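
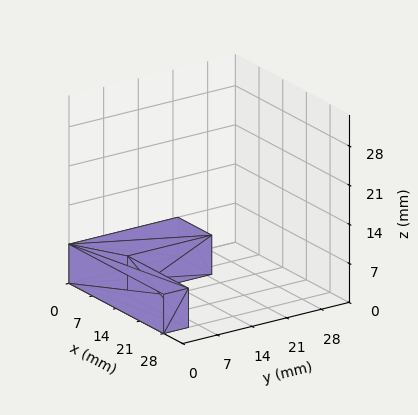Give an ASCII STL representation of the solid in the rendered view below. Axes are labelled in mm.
Reading the render: the shape is an L-shaped prism: outer 28 × 22 mm, arm thicknesses ≈ 5 mm (horizontal) and 10 mm (vertical), extruded 7 mm in z (dimensions read to the nearest mm from the axis ticks). For the STL, each face is triangulated and given an outward normal.

solid part
  facet normal 0.0000 0.0000 -1.0000
    outer loop
      vertex 28.0 5.0 0.0
      vertex 28.0 0.0 0.0
      vertex 0.0 0.0 0.0
    endloop
  endfacet
  facet normal 0.0000 0.0000 -1.0000
    outer loop
      vertex 10.0 5.0 0.0
      vertex 28.0 5.0 0.0
      vertex 0.0 0.0 0.0
    endloop
  endfacet
  facet normal 0.0000 0.0000 -1.0000
    outer loop
      vertex 10.0 22.0 0.0
      vertex 10.0 5.0 0.0
      vertex 0.0 0.0 0.0
    endloop
  endfacet
  facet normal 0.0000 0.0000 -1.0000
    outer loop
      vertex 0.0 22.0 0.0
      vertex 10.0 22.0 0.0
      vertex 0.0 0.0 0.0
    endloop
  endfacet
  facet normal 0.0000 0.0000 1.0000
    outer loop
      vertex 0.0 0.0 7.0
      vertex 28.0 0.0 7.0
      vertex 28.0 5.0 7.0
    endloop
  endfacet
  facet normal 0.0000 0.0000 1.0000
    outer loop
      vertex 0.0 0.0 7.0
      vertex 28.0 5.0 7.0
      vertex 10.0 5.0 7.0
    endloop
  endfacet
  facet normal 0.0000 0.0000 1.0000
    outer loop
      vertex 0.0 0.0 7.0
      vertex 10.0 5.0 7.0
      vertex 10.0 22.0 7.0
    endloop
  endfacet
  facet normal 0.0000 0.0000 1.0000
    outer loop
      vertex 0.0 0.0 7.0
      vertex 10.0 22.0 7.0
      vertex 0.0 22.0 7.0
    endloop
  endfacet
  facet normal 0.0000 -1.0000 0.0000
    outer loop
      vertex 0.0 0.0 0.0
      vertex 28.0 0.0 0.0
      vertex 28.0 0.0 7.0
    endloop
  endfacet
  facet normal 0.0000 -1.0000 0.0000
    outer loop
      vertex 0.0 0.0 0.0
      vertex 28.0 0.0 7.0
      vertex 0.0 0.0 7.0
    endloop
  endfacet
  facet normal 1.0000 0.0000 0.0000
    outer loop
      vertex 28.0 0.0 0.0
      vertex 28.0 5.0 0.0
      vertex 28.0 5.0 7.0
    endloop
  endfacet
  facet normal 1.0000 0.0000 0.0000
    outer loop
      vertex 28.0 0.0 0.0
      vertex 28.0 5.0 7.0
      vertex 28.0 0.0 7.0
    endloop
  endfacet
  facet normal 0.0000 1.0000 0.0000
    outer loop
      vertex 28.0 5.0 0.0
      vertex 10.0 5.0 0.0
      vertex 10.0 5.0 7.0
    endloop
  endfacet
  facet normal 0.0000 1.0000 0.0000
    outer loop
      vertex 28.0 5.0 0.0
      vertex 10.0 5.0 7.0
      vertex 28.0 5.0 7.0
    endloop
  endfacet
  facet normal 1.0000 0.0000 0.0000
    outer loop
      vertex 10.0 5.0 0.0
      vertex 10.0 22.0 0.0
      vertex 10.0 22.0 7.0
    endloop
  endfacet
  facet normal 1.0000 0.0000 0.0000
    outer loop
      vertex 10.0 5.0 0.0
      vertex 10.0 22.0 7.0
      vertex 10.0 5.0 7.0
    endloop
  endfacet
  facet normal 0.0000 1.0000 0.0000
    outer loop
      vertex 10.0 22.0 0.0
      vertex 0.0 22.0 0.0
      vertex 0.0 22.0 7.0
    endloop
  endfacet
  facet normal 0.0000 1.0000 0.0000
    outer loop
      vertex 10.0 22.0 0.0
      vertex 0.0 22.0 7.0
      vertex 10.0 22.0 7.0
    endloop
  endfacet
  facet normal -1.0000 0.0000 0.0000
    outer loop
      vertex 0.0 22.0 0.0
      vertex 0.0 0.0 0.0
      vertex 0.0 0.0 7.0
    endloop
  endfacet
  facet normal -1.0000 0.0000 0.0000
    outer loop
      vertex 0.0 22.0 0.0
      vertex 0.0 0.0 7.0
      vertex 0.0 22.0 7.0
    endloop
  endfacet
endsolid part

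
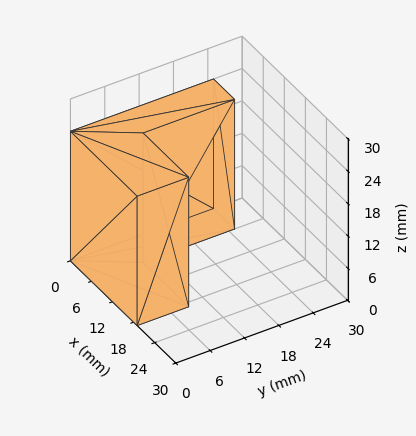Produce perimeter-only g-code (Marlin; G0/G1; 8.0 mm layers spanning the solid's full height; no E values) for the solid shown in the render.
Reading the render: the shape is an L-shaped prism: outer 19 × 25 mm, arm thicknesses ≈ 9 mm (horizontal) and 6 mm (vertical), extruded 24 mm in z (dimensions read to the nearest mm from the axis ticks). For the g-code, the solid's height is divided into equal slices at the stated Δz and each level perimeter traced with G1 moves after a G0 lift.

; perimeter-only toolpath
G21 ; units = mm
G90 ; absolute positioning
G28 ; home
; layer 1
G0 Z8.0
G0 X0.0 Y0.0
G1 X19.0 Y0.0
G1 X19.0 Y9.0
G1 X6.0 Y9.0
G1 X6.0 Y25.0
G1 X0.0 Y25.0
G1 X0.0 Y0.0
; layer 2
G0 Z16.0
G0 X0.0 Y0.0
G1 X19.0 Y0.0
G1 X19.0 Y9.0
G1 X6.0 Y9.0
G1 X6.0 Y25.0
G1 X0.0 Y25.0
G1 X0.0 Y0.0
; layer 3
G0 Z24.0
G0 X0.0 Y0.0
G1 X19.0 Y0.0
G1 X19.0 Y9.0
G1 X6.0 Y9.0
G1 X6.0 Y25.0
G1 X0.0 Y25.0
G1 X0.0 Y0.0
M2 ; end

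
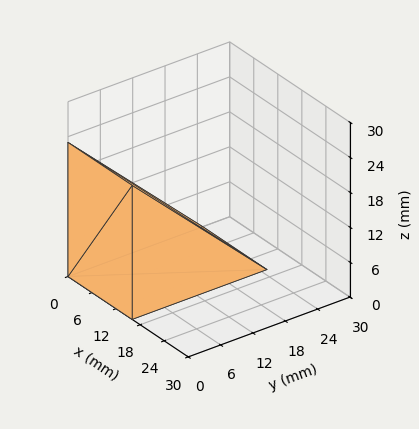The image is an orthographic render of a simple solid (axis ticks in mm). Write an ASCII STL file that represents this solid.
Reading the render: the shape is a wedge (ramp): 16 × 25 mm base, rising to 23 mm along the y=0 edge and sloping linearly to z=0 at y=25 (dimensions read to the nearest mm from the axis ticks). For the STL, each face is triangulated and given an outward normal.

solid part
  facet normal 0.0000 0.0000 -1.0000
    outer loop
      vertex 16.000 25.000 0.000
      vertex 16.000 0.000 0.000
      vertex 0.000 0.000 0.000
    endloop
  endfacet
  facet normal 0.0000 0.0000 -1.0000
    outer loop
      vertex 0.000 25.000 0.000
      vertex 16.000 25.000 0.000
      vertex 0.000 0.000 0.000
    endloop
  endfacet
  facet normal 0.0000 -1.0000 0.0000
    outer loop
      vertex 0.000 0.000 0.000
      vertex 16.000 0.000 0.000
      vertex 16.000 0.000 23.000
    endloop
  endfacet
  facet normal 0.0000 -1.0000 0.0000
    outer loop
      vertex 0.000 0.000 0.000
      vertex 16.000 0.000 23.000
      vertex 0.000 0.000 23.000
    endloop
  endfacet
  facet normal 0.0000 0.6771 0.7359
    outer loop
      vertex 0.000 0.000 23.000
      vertex 16.000 0.000 23.000
      vertex 16.000 25.000 0.000
    endloop
  endfacet
  facet normal 0.0000 0.6771 0.7359
    outer loop
      vertex 0.000 0.000 23.000
      vertex 16.000 25.000 0.000
      vertex 0.000 25.000 0.000
    endloop
  endfacet
  facet normal -1.0000 0.0000 0.0000
    outer loop
      vertex 0.000 0.000 23.000
      vertex 0.000 25.000 0.000
      vertex 0.000 0.000 0.000
    endloop
  endfacet
  facet normal 1.0000 0.0000 0.0000
    outer loop
      vertex 16.000 0.000 0.000
      vertex 16.000 25.000 0.000
      vertex 16.000 0.000 23.000
    endloop
  endfacet
endsolid part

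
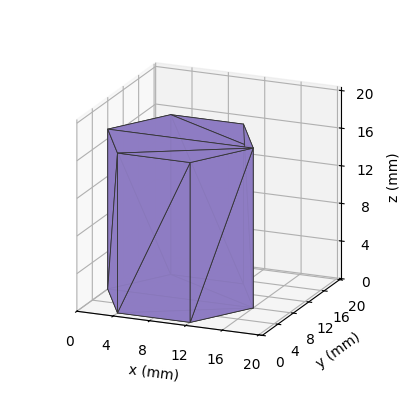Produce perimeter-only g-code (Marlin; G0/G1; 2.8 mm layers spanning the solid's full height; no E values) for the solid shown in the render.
Reading the render: the shape is a regular 6-sided prism (a cylinder approximated with 6 flat sides), circumscribed radius ≈ 8 mm, height ≈ 17 mm (dimensions read to the nearest mm from the axis ticks). For the g-code, the solid's height is divided into equal slices at the stated Δz and each level perimeter traced with G1 moves after a G0 lift.

; perimeter-only toolpath
G21 ; units = mm
G90 ; absolute positioning
G28 ; home
; layer 1
G0 Z2.8
G0 X16.0 Y8.0
G1 X12.0 Y14.9
G1 X4.0 Y14.9
G1 X0.0 Y8.0
G1 X4.0 Y1.1
G1 X12.0 Y1.1
G1 X16.0 Y8.0
; layer 2
G0 Z5.7
G0 X16.0 Y8.0
G1 X12.0 Y14.9
G1 X4.0 Y14.9
G1 X0.0 Y8.0
G1 X4.0 Y1.1
G1 X12.0 Y1.1
G1 X16.0 Y8.0
; layer 3
G0 Z8.5
G0 X16.0 Y8.0
G1 X12.0 Y14.9
G1 X4.0 Y14.9
G1 X0.0 Y8.0
G1 X4.0 Y1.1
G1 X12.0 Y1.1
G1 X16.0 Y8.0
; layer 4
G0 Z11.3
G0 X16.0 Y8.0
G1 X12.0 Y14.9
G1 X4.0 Y14.9
G1 X0.0 Y8.0
G1 X4.0 Y1.1
G1 X12.0 Y1.1
G1 X16.0 Y8.0
; layer 5
G0 Z14.2
G0 X16.0 Y8.0
G1 X12.0 Y14.9
G1 X4.0 Y14.9
G1 X0.0 Y8.0
G1 X4.0 Y1.1
G1 X12.0 Y1.1
G1 X16.0 Y8.0
; layer 6
G0 Z17.0
G0 X16.0 Y8.0
G1 X12.0 Y14.9
G1 X4.0 Y14.9
G1 X0.0 Y8.0
G1 X4.0 Y1.1
G1 X12.0 Y1.1
G1 X16.0 Y8.0
M2 ; end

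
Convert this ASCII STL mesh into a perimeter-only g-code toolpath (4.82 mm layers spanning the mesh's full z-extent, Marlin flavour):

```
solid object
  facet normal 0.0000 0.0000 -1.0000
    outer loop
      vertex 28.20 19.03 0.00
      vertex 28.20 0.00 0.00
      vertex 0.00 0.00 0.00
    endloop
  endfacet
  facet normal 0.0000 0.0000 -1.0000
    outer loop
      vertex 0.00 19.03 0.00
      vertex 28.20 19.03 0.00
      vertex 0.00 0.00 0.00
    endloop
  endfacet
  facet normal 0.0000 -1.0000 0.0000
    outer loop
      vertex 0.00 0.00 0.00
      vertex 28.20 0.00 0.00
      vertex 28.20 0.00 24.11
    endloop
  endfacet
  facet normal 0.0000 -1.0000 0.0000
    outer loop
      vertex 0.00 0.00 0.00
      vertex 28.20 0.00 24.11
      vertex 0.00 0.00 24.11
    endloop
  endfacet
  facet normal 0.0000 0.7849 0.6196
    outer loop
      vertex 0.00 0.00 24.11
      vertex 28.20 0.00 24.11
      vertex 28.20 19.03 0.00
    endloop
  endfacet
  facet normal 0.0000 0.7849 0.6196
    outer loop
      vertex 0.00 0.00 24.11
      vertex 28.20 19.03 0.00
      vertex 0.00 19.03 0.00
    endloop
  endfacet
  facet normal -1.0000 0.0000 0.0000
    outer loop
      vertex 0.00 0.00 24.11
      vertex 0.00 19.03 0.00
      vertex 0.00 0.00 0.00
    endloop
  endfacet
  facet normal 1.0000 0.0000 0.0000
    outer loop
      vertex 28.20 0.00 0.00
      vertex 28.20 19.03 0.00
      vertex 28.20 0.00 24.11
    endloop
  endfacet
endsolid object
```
; perimeter-only toolpath
G21 ; units = mm
G90 ; absolute positioning
G28 ; home
; layer 1
G0 Z4.82
G0 X0.00 Y0.00
G1 X28.20 Y0.00
G1 X28.20 Y15.22
G1 X0.00 Y15.22
G1 X0.00 Y0.00
; layer 2
G0 Z9.64
G0 X0.00 Y0.00
G1 X28.20 Y0.00
G1 X28.20 Y11.42
G1 X0.00 Y11.42
G1 X0.00 Y0.00
; layer 3
G0 Z14.47
G0 X0.00 Y0.00
G1 X28.20 Y0.00
G1 X28.20 Y7.61
G1 X0.00 Y7.61
G1 X0.00 Y0.00
; layer 4
G0 Z19.29
G0 X0.00 Y0.00
G1 X28.20 Y0.00
G1 X28.20 Y3.81
G1 X0.00 Y3.81
G1 X0.00 Y0.00
M2 ; end

The solid is a wedge (ramp): 28.2 × 19 mm base, rising to 24.1 mm along the y=0 edge and sloping linearly to z=0 at y=19. Slicing at Δz = 4.82 mm — 5 equal slices spanning the solid's height, so layer i sits at z = i·h/5 — gives 4 non-empty perimeters. Each is a 4-segment closed polygon; G0 lifts to the layer z and rapids to the start vertex, then G1 traces the edges. The cross-section shrinks linearly with z (the slice at the apex is degenerate and omitted).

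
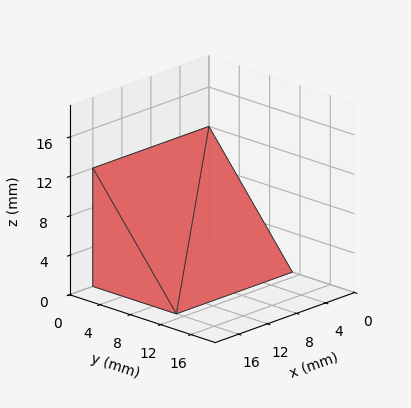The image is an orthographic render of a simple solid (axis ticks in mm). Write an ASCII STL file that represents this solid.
Reading the render: the shape is a wedge (ramp): 16 × 11 mm base, rising to 12 mm along the y=0 edge and sloping linearly to z=0 at y=11 (dimensions read to the nearest mm from the axis ticks). For the STL, each face is triangulated and given an outward normal.

solid part
  facet normal 0.0000 0.0000 -1.0000
    outer loop
      vertex 16.0 11.0 0.0
      vertex 16.0 0.0 0.0
      vertex 0.0 0.0 0.0
    endloop
  endfacet
  facet normal 0.0000 0.0000 -1.0000
    outer loop
      vertex 0.0 11.0 0.0
      vertex 16.0 11.0 0.0
      vertex 0.0 0.0 0.0
    endloop
  endfacet
  facet normal 0.0000 -1.0000 0.0000
    outer loop
      vertex 0.0 0.0 0.0
      vertex 16.0 0.0 0.0
      vertex 16.0 0.0 12.0
    endloop
  endfacet
  facet normal 0.0000 -1.0000 0.0000
    outer loop
      vertex 0.0 0.0 0.0
      vertex 16.0 0.0 12.0
      vertex 0.0 0.0 12.0
    endloop
  endfacet
  facet normal 0.0000 0.7372 0.6757
    outer loop
      vertex 0.0 0.0 12.0
      vertex 16.0 0.0 12.0
      vertex 16.0 11.0 0.0
    endloop
  endfacet
  facet normal 0.0000 0.7372 0.6757
    outer loop
      vertex 0.0 0.0 12.0
      vertex 16.0 11.0 0.0
      vertex 0.0 11.0 0.0
    endloop
  endfacet
  facet normal -1.0000 0.0000 0.0000
    outer loop
      vertex 0.0 0.0 12.0
      vertex 0.0 11.0 0.0
      vertex 0.0 0.0 0.0
    endloop
  endfacet
  facet normal 1.0000 0.0000 0.0000
    outer loop
      vertex 16.0 0.0 0.0
      vertex 16.0 11.0 0.0
      vertex 16.0 0.0 12.0
    endloop
  endfacet
endsolid part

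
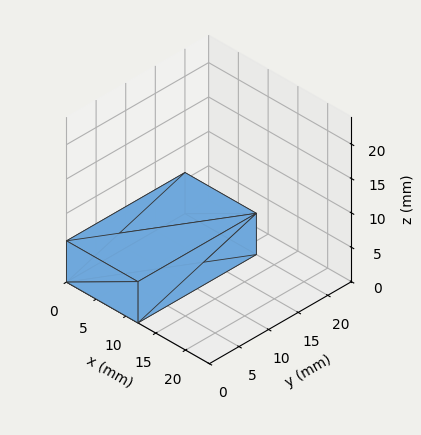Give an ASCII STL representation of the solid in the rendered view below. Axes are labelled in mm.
Reading the render: the shape is a rectangular box, roughly 12 × 20 mm footprint and 6 mm tall (dimensions read to the nearest mm from the axis ticks). For the STL, each face is triangulated and given an outward normal.

solid part
  facet normal 0.0000 0.0000 -1.0000
    outer loop
      vertex 12.00 20.00 0.00
      vertex 12.00 0.00 0.00
      vertex 0.00 0.00 0.00
    endloop
  endfacet
  facet normal 0.0000 0.0000 -1.0000
    outer loop
      vertex 0.00 20.00 0.00
      vertex 12.00 20.00 0.00
      vertex 0.00 0.00 0.00
    endloop
  endfacet
  facet normal 0.0000 0.0000 1.0000
    outer loop
      vertex 0.00 0.00 6.00
      vertex 12.00 0.00 6.00
      vertex 12.00 20.00 6.00
    endloop
  endfacet
  facet normal 0.0000 0.0000 1.0000
    outer loop
      vertex 0.00 0.00 6.00
      vertex 12.00 20.00 6.00
      vertex 0.00 20.00 6.00
    endloop
  endfacet
  facet normal 0.0000 -1.0000 0.0000
    outer loop
      vertex 0.00 0.00 0.00
      vertex 12.00 0.00 0.00
      vertex 12.00 0.00 6.00
    endloop
  endfacet
  facet normal 0.0000 -1.0000 0.0000
    outer loop
      vertex 0.00 0.00 0.00
      vertex 12.00 0.00 6.00
      vertex 0.00 0.00 6.00
    endloop
  endfacet
  facet normal 0.0000 1.0000 0.0000
    outer loop
      vertex 12.00 20.00 6.00
      vertex 12.00 20.00 0.00
      vertex 0.00 20.00 0.00
    endloop
  endfacet
  facet normal 0.0000 1.0000 0.0000
    outer loop
      vertex 0.00 20.00 6.00
      vertex 12.00 20.00 6.00
      vertex 0.00 20.00 0.00
    endloop
  endfacet
  facet normal -1.0000 0.0000 0.0000
    outer loop
      vertex 0.00 20.00 6.00
      vertex 0.00 20.00 0.00
      vertex 0.00 0.00 0.00
    endloop
  endfacet
  facet normal -1.0000 0.0000 0.0000
    outer loop
      vertex 0.00 0.00 6.00
      vertex 0.00 20.00 6.00
      vertex 0.00 0.00 0.00
    endloop
  endfacet
  facet normal 1.0000 0.0000 0.0000
    outer loop
      vertex 12.00 0.00 0.00
      vertex 12.00 20.00 0.00
      vertex 12.00 20.00 6.00
    endloop
  endfacet
  facet normal 1.0000 0.0000 0.0000
    outer loop
      vertex 12.00 0.00 0.00
      vertex 12.00 20.00 6.00
      vertex 12.00 0.00 6.00
    endloop
  endfacet
endsolid part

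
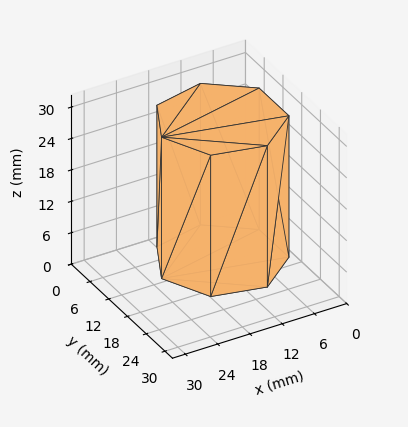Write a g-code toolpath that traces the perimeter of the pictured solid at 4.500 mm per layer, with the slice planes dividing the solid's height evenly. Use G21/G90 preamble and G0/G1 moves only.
Reading the render: the shape is a regular 7-sided prism (a cylinder approximated with 7 flat sides), circumscribed radius ≈ 11 mm, height ≈ 27 mm (dimensions read to the nearest mm from the axis ticks). For the g-code, the solid's height is divided into equal slices at the stated Δz and each level perimeter traced with G1 moves after a G0 lift.

; perimeter-only toolpath
G21 ; units = mm
G90 ; absolute positioning
G28 ; home
; layer 1
G0 Z4.500
G0 X22.000 Y11.000
G1 X17.858 Y19.600
G1 X8.552 Y21.724
G1 X1.089 Y15.773
G1 X1.089 Y6.227
G1 X8.552 Y0.276
G1 X17.858 Y2.400
G1 X22.000 Y11.000
; layer 2
G0 Z9.000
G0 X22.000 Y11.000
G1 X17.858 Y19.600
G1 X8.552 Y21.724
G1 X1.089 Y15.773
G1 X1.089 Y6.227
G1 X8.552 Y0.276
G1 X17.858 Y2.400
G1 X22.000 Y11.000
; layer 3
G0 Z13.500
G0 X22.000 Y11.000
G1 X17.858 Y19.600
G1 X8.552 Y21.724
G1 X1.089 Y15.773
G1 X1.089 Y6.227
G1 X8.552 Y0.276
G1 X17.858 Y2.400
G1 X22.000 Y11.000
; layer 4
G0 Z18.000
G0 X22.000 Y11.000
G1 X17.858 Y19.600
G1 X8.552 Y21.724
G1 X1.089 Y15.773
G1 X1.089 Y6.227
G1 X8.552 Y0.276
G1 X17.858 Y2.400
G1 X22.000 Y11.000
; layer 5
G0 Z22.500
G0 X22.000 Y11.000
G1 X17.858 Y19.600
G1 X8.552 Y21.724
G1 X1.089 Y15.773
G1 X1.089 Y6.227
G1 X8.552 Y0.276
G1 X17.858 Y2.400
G1 X22.000 Y11.000
; layer 6
G0 Z27.000
G0 X22.000 Y11.000
G1 X17.858 Y19.600
G1 X8.552 Y21.724
G1 X1.089 Y15.773
G1 X1.089 Y6.227
G1 X8.552 Y0.276
G1 X17.858 Y2.400
G1 X22.000 Y11.000
M2 ; end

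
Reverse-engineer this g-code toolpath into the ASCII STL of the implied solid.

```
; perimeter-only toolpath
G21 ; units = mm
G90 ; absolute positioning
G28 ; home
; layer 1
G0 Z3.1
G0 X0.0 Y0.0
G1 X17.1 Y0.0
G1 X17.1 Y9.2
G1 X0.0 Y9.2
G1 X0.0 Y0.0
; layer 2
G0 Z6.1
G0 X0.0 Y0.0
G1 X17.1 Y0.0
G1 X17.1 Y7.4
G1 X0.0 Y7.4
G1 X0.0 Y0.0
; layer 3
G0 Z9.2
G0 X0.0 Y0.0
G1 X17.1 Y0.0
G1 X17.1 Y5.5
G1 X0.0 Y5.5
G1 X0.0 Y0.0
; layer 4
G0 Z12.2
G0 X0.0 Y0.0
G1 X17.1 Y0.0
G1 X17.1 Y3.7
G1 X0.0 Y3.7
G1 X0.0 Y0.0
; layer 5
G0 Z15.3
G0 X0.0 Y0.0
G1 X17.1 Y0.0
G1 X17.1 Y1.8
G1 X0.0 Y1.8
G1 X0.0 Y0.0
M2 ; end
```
solid part
  facet normal 0.0000 0.0000 -1.0000
    outer loop
      vertex 17.1 11.1 0.0
      vertex 17.1 0.0 0.0
      vertex 0.0 0.0 0.0
    endloop
  endfacet
  facet normal 0.0000 0.0000 -1.0000
    outer loop
      vertex 0.0 11.1 0.0
      vertex 17.1 11.1 0.0
      vertex 0.0 0.0 0.0
    endloop
  endfacet
  facet normal 0.0000 -1.0000 0.0000
    outer loop
      vertex 0.0 0.0 0.0
      vertex 17.1 0.0 0.0
      vertex 17.1 0.0 18.3
    endloop
  endfacet
  facet normal 0.0000 -1.0000 0.0000
    outer loop
      vertex 0.0 0.0 0.0
      vertex 17.1 0.0 18.3
      vertex 0.0 0.0 18.3
    endloop
  endfacet
  facet normal 0.0000 0.8550 0.5186
    outer loop
      vertex 0.0 0.0 18.3
      vertex 17.1 0.0 18.3
      vertex 17.1 11.1 0.0
    endloop
  endfacet
  facet normal 0.0000 0.8550 0.5186
    outer loop
      vertex 0.0 0.0 18.3
      vertex 17.1 11.1 0.0
      vertex 0.0 11.1 0.0
    endloop
  endfacet
  facet normal -1.0000 0.0000 0.0000
    outer loop
      vertex 0.0 0.0 18.3
      vertex 0.0 11.1 0.0
      vertex 0.0 0.0 0.0
    endloop
  endfacet
  facet normal 1.0000 0.0000 0.0000
    outer loop
      vertex 17.1 0.0 0.0
      vertex 17.1 11.1 0.0
      vertex 17.1 0.0 18.3
    endloop
  endfacet
endsolid part

The G0 Z moves step by Δz≈3.1 mm. The G1 loops shrink linearly with z, so the solid tapers from its base footprint up to z≈18.3. Closing with a flat bottom cap and the tapered top and triangulating gives 8 facets — a wedge (ramp): 17.1 × 11.1 mm base, rising to 18.3 mm along the y=0 edge and sloping linearly to z=0 at y=11.1.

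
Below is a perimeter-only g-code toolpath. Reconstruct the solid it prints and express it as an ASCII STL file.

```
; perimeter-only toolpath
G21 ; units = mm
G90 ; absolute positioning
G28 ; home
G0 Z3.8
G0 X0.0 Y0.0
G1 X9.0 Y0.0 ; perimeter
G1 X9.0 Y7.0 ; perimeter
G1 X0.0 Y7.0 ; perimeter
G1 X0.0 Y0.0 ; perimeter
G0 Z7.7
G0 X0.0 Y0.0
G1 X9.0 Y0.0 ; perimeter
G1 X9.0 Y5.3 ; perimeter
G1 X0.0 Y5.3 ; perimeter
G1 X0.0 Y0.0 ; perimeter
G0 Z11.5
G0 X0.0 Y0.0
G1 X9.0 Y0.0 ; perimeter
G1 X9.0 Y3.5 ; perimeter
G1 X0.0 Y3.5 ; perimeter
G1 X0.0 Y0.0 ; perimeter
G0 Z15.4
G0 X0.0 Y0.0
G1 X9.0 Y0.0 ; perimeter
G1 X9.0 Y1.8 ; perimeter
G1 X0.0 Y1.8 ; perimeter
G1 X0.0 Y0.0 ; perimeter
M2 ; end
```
solid part
  facet normal 0.0000 0.0000 -1.0000
    outer loop
      vertex 9.0 8.8 0.0
      vertex 9.0 0.0 0.0
      vertex 0.0 0.0 0.0
    endloop
  endfacet
  facet normal 0.0000 0.0000 -1.0000
    outer loop
      vertex 0.0 8.8 0.0
      vertex 9.0 8.8 0.0
      vertex 0.0 0.0 0.0
    endloop
  endfacet
  facet normal 0.0000 -1.0000 0.0000
    outer loop
      vertex 0.0 0.0 0.0
      vertex 9.0 0.0 0.0
      vertex 9.0 0.0 19.2
    endloop
  endfacet
  facet normal 0.0000 -1.0000 0.0000
    outer loop
      vertex 0.0 0.0 0.0
      vertex 9.0 0.0 19.2
      vertex 0.0 0.0 19.2
    endloop
  endfacet
  facet normal 0.0000 0.9091 0.4167
    outer loop
      vertex 0.0 0.0 19.2
      vertex 9.0 0.0 19.2
      vertex 9.0 8.8 0.0
    endloop
  endfacet
  facet normal 0.0000 0.9091 0.4167
    outer loop
      vertex 0.0 0.0 19.2
      vertex 9.0 8.8 0.0
      vertex 0.0 8.8 0.0
    endloop
  endfacet
  facet normal -1.0000 0.0000 0.0000
    outer loop
      vertex 0.0 0.0 19.2
      vertex 0.0 8.8 0.0
      vertex 0.0 0.0 0.0
    endloop
  endfacet
  facet normal 1.0000 0.0000 0.0000
    outer loop
      vertex 9.0 0.0 0.0
      vertex 9.0 8.8 0.0
      vertex 9.0 0.0 19.2
    endloop
  endfacet
endsolid part

The G0 Z moves step by Δz≈3.8 mm. The G1 loops shrink linearly with z, so the solid tapers from its base footprint up to z≈19.2. Closing with a flat bottom cap and the tapered top and triangulating gives 8 facets — a wedge (ramp): 9 × 8.8 mm base, rising to 19.2 mm along the y=0 edge and sloping linearly to z=0 at y=8.8.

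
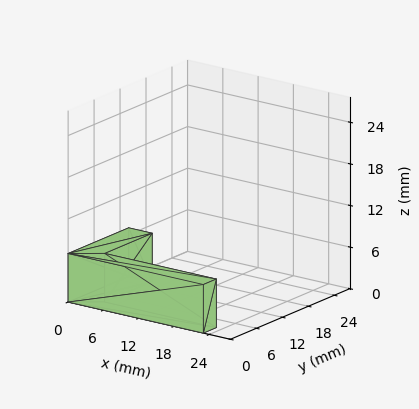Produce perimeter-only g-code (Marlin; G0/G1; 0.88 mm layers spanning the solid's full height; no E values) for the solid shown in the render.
Reading the render: the shape is an L-shaped prism: outer 23 × 14 mm, arm thicknesses ≈ 3 mm (horizontal) and 4 mm (vertical), extruded 7 mm in z (dimensions read to the nearest mm from the axis ticks). For the g-code, the solid's height is divided into equal slices at the stated Δz and each level perimeter traced with G1 moves after a G0 lift.

; perimeter-only toolpath
G21 ; units = mm
G90 ; absolute positioning
G28 ; home
; layer 1
G0 Z0.88
G0 X0.00 Y0.00
G1 X23.00 Y0.00
G1 X23.00 Y3.00
G1 X4.00 Y3.00
G1 X4.00 Y14.00
G1 X0.00 Y14.00
G1 X0.00 Y0.00
; layer 2
G0 Z1.75
G0 X0.00 Y0.00
G1 X23.00 Y0.00
G1 X23.00 Y3.00
G1 X4.00 Y3.00
G1 X4.00 Y14.00
G1 X0.00 Y14.00
G1 X0.00 Y0.00
; layer 3
G0 Z2.62
G0 X0.00 Y0.00
G1 X23.00 Y0.00
G1 X23.00 Y3.00
G1 X4.00 Y3.00
G1 X4.00 Y14.00
G1 X0.00 Y14.00
G1 X0.00 Y0.00
; layer 4
G0 Z3.50
G0 X0.00 Y0.00
G1 X23.00 Y0.00
G1 X23.00 Y3.00
G1 X4.00 Y3.00
G1 X4.00 Y14.00
G1 X0.00 Y14.00
G1 X0.00 Y0.00
; layer 5
G0 Z4.38
G0 X0.00 Y0.00
G1 X23.00 Y0.00
G1 X23.00 Y3.00
G1 X4.00 Y3.00
G1 X4.00 Y14.00
G1 X0.00 Y14.00
G1 X0.00 Y0.00
; layer 6
G0 Z5.25
G0 X0.00 Y0.00
G1 X23.00 Y0.00
G1 X23.00 Y3.00
G1 X4.00 Y3.00
G1 X4.00 Y14.00
G1 X0.00 Y14.00
G1 X0.00 Y0.00
; layer 7
G0 Z6.12
G0 X0.00 Y0.00
G1 X23.00 Y0.00
G1 X23.00 Y3.00
G1 X4.00 Y3.00
G1 X4.00 Y14.00
G1 X0.00 Y14.00
G1 X0.00 Y0.00
; layer 8
G0 Z7.00
G0 X0.00 Y0.00
G1 X23.00 Y0.00
G1 X23.00 Y3.00
G1 X4.00 Y3.00
G1 X4.00 Y14.00
G1 X0.00 Y14.00
G1 X0.00 Y0.00
M2 ; end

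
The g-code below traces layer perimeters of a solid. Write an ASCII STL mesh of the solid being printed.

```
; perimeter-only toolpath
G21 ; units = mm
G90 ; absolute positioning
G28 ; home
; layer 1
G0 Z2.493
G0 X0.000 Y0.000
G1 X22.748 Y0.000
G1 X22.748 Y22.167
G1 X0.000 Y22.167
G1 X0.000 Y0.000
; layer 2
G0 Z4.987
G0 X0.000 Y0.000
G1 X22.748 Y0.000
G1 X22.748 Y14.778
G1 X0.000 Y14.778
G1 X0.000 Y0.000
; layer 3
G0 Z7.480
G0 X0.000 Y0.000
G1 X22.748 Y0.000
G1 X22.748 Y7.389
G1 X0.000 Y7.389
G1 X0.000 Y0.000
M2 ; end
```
solid part
  facet normal 0.0000 0.0000 -1.0000
    outer loop
      vertex 22.748 29.556 0.000
      vertex 22.748 0.000 0.000
      vertex 0.000 0.000 0.000
    endloop
  endfacet
  facet normal 0.0000 0.0000 -1.0000
    outer loop
      vertex 0.000 29.556 0.000
      vertex 22.748 29.556 0.000
      vertex 0.000 0.000 0.000
    endloop
  endfacet
  facet normal 0.0000 -1.0000 0.0000
    outer loop
      vertex 0.000 0.000 0.000
      vertex 22.748 0.000 0.000
      vertex 22.748 0.000 9.973
    endloop
  endfacet
  facet normal 0.0000 -1.0000 0.0000
    outer loop
      vertex 0.000 0.000 0.000
      vertex 22.748 0.000 9.973
      vertex 0.000 0.000 9.973
    endloop
  endfacet
  facet normal 0.0000 0.3197 0.9475
    outer loop
      vertex 0.000 0.000 9.973
      vertex 22.748 0.000 9.973
      vertex 22.748 29.556 0.000
    endloop
  endfacet
  facet normal 0.0000 0.3197 0.9475
    outer loop
      vertex 0.000 0.000 9.973
      vertex 22.748 29.556 0.000
      vertex 0.000 29.556 0.000
    endloop
  endfacet
  facet normal -1.0000 0.0000 0.0000
    outer loop
      vertex 0.000 0.000 9.973
      vertex 0.000 29.556 0.000
      vertex 0.000 0.000 0.000
    endloop
  endfacet
  facet normal 1.0000 0.0000 0.0000
    outer loop
      vertex 22.748 0.000 0.000
      vertex 22.748 29.556 0.000
      vertex 22.748 0.000 9.973
    endloop
  endfacet
endsolid part

The G0 Z moves step by Δz≈2.493 mm. The G1 loops shrink linearly with z, so the solid tapers from its base footprint up to z≈9.97. Closing with a flat bottom cap and the tapered top and triangulating gives 8 facets — a wedge (ramp): 22.7 × 29.6 mm base, rising to 9.97 mm along the y=0 edge and sloping linearly to z=0 at y=29.6.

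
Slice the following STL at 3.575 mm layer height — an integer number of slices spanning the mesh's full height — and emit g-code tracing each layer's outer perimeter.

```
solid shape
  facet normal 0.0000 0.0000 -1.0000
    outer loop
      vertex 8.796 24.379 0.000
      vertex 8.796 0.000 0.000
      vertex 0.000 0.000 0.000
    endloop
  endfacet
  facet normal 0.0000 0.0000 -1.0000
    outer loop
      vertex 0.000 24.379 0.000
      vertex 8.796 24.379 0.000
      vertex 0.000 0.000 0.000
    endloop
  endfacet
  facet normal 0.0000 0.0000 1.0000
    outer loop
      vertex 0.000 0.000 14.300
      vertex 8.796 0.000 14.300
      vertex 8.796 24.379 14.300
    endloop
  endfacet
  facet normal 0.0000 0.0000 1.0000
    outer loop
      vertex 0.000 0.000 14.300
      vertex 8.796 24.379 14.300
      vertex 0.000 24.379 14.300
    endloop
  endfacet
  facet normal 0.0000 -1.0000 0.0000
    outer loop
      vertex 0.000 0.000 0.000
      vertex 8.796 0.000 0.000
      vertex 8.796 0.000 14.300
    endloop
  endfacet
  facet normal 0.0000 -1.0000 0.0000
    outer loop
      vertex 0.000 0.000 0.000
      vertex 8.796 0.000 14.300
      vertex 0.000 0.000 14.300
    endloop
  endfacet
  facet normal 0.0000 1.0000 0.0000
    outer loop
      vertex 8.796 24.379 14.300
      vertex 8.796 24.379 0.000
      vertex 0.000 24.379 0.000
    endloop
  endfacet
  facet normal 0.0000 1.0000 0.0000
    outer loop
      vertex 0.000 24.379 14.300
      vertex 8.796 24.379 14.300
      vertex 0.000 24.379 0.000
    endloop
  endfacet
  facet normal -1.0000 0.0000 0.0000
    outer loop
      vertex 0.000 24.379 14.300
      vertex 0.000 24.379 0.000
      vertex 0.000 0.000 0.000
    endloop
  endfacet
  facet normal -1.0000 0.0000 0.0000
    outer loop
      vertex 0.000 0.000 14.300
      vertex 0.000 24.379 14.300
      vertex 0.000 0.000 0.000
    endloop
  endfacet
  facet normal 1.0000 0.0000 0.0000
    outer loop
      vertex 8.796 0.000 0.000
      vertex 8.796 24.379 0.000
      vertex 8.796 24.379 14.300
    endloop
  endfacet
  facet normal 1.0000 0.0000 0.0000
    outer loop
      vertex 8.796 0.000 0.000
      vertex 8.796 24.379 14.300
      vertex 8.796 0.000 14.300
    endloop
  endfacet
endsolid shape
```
; perimeter-only toolpath
G21 ; units = mm
G90 ; absolute positioning
G28 ; home
; layer 1
G0 Z3.575
G0 X0.000 Y0.000
G1 X8.796 Y0.000
G1 X8.796 Y24.379
G1 X0.000 Y24.379
G1 X0.000 Y0.000
; layer 2
G0 Z7.150
G0 X0.000 Y0.000
G1 X8.796 Y0.000
G1 X8.796 Y24.379
G1 X0.000 Y24.379
G1 X0.000 Y0.000
; layer 3
G0 Z10.725
G0 X0.000 Y0.000
G1 X8.796 Y0.000
G1 X8.796 Y24.379
G1 X0.000 Y24.379
G1 X0.000 Y0.000
; layer 4
G0 Z14.300
G0 X0.000 Y0.000
G1 X8.796 Y0.000
G1 X8.796 Y24.379
G1 X0.000 Y24.379
G1 X0.000 Y0.000
M2 ; end

The solid is a rectangular box, roughly 8.8 × 24.4 mm footprint and 14.3 mm tall. Slicing at Δz = 3.575 mm — 4 equal slices spanning the solid's height, so layer i sits at z = i·h/4 — gives 4 non-empty perimeters. Each is a 4-segment closed polygon; G0 lifts to the layer z and rapids to the start vertex, then G1 traces the edges.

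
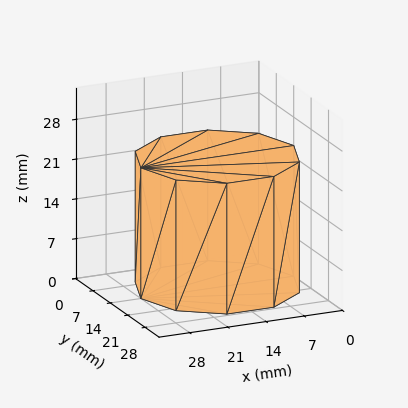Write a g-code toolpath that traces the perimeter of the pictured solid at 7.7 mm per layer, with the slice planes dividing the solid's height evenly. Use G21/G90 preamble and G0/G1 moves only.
Reading the render: the shape is a regular 10-sided prism (a cylinder approximated with 10 flat sides), circumscribed radius ≈ 14 mm, height ≈ 23 mm (dimensions read to the nearest mm from the axis ticks). For the g-code, the solid's height is divided into equal slices at the stated Δz and each level perimeter traced with G1 moves after a G0 lift.

; perimeter-only toolpath
G21 ; units = mm
G90 ; absolute positioning
G28 ; home
; layer 1
G0 Z7.7
G0 X28.0 Y14.0
G1 X25.3 Y22.2
G1 X18.3 Y27.3
G1 X9.7 Y27.3
G1 X2.7 Y22.2
G1 X0.0 Y14.0
G1 X2.7 Y5.8
G1 X9.7 Y0.7
G1 X18.3 Y0.7
G1 X25.3 Y5.8
G1 X28.0 Y14.0
; layer 2
G0 Z15.3
G0 X28.0 Y14.0
G1 X25.3 Y22.2
G1 X18.3 Y27.3
G1 X9.7 Y27.3
G1 X2.7 Y22.2
G1 X0.0 Y14.0
G1 X2.7 Y5.8
G1 X9.7 Y0.7
G1 X18.3 Y0.7
G1 X25.3 Y5.8
G1 X28.0 Y14.0
; layer 3
G0 Z23.0
G0 X28.0 Y14.0
G1 X25.3 Y22.2
G1 X18.3 Y27.3
G1 X9.7 Y27.3
G1 X2.7 Y22.2
G1 X0.0 Y14.0
G1 X2.7 Y5.8
G1 X9.7 Y0.7
G1 X18.3 Y0.7
G1 X25.3 Y5.8
G1 X28.0 Y14.0
M2 ; end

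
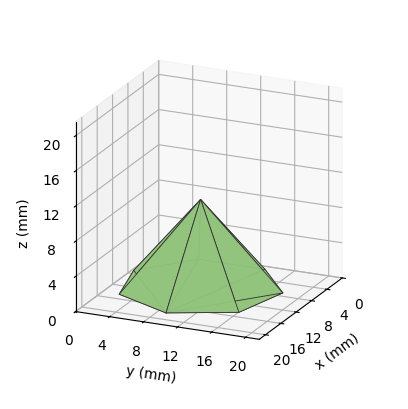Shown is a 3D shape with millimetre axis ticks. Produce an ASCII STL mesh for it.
Reading the render: the shape is a regular 7-sided pyramid, base circumscribed radius ≈ 9 mm, apex at z ≈ 10 mm (dimensions read to the nearest mm from the axis ticks). For the STL, each face is triangulated and given an outward normal.

solid part
  facet normal 0.0000 0.0000 -1.0000
    outer loop
      vertex 7.00 17.77 0.00
      vertex 14.61 16.04 0.00
      vertex 18.00 9.00 0.00
    endloop
  endfacet
  facet normal 0.0000 0.0000 -1.0000
    outer loop
      vertex 0.89 12.90 0.00
      vertex 7.00 17.77 0.00
      vertex 18.00 9.00 0.00
    endloop
  endfacet
  facet normal 0.0000 0.0000 -1.0000
    outer loop
      vertex 0.89 5.10 0.00
      vertex 0.89 12.90 0.00
      vertex 18.00 9.00 0.00
    endloop
  endfacet
  facet normal 0.0000 0.0000 -1.0000
    outer loop
      vertex 7.00 0.23 0.00
      vertex 0.89 5.10 0.00
      vertex 18.00 9.00 0.00
    endloop
  endfacet
  facet normal 0.0000 0.0000 -1.0000
    outer loop
      vertex 14.61 1.96 0.00
      vertex 7.00 0.23 0.00
      vertex 18.00 9.00 0.00
    endloop
  endfacet
  facet normal 0.6998 0.3370 0.6298
    outer loop
      vertex 18.00 9.00 0.00
      vertex 14.61 16.04 0.00
      vertex 9.00 9.00 10.00
    endloop
  endfacet
  facet normal 0.1722 0.7574 0.6298
    outer loop
      vertex 14.61 16.04 0.00
      vertex 7.00 17.77 0.00
      vertex 9.00 9.00 10.00
    endloop
  endfacet
  facet normal -0.4842 0.6075 0.6296
    outer loop
      vertex 7.00 17.77 0.00
      vertex 0.89 12.90 0.00
      vertex 9.00 9.00 10.00
    endloop
  endfacet
  facet normal -0.7767 0.0000 0.6299
    outer loop
      vertex 0.89 12.90 0.00
      vertex 0.89 5.10 0.00
      vertex 9.00 9.00 10.00
    endloop
  endfacet
  facet normal -0.4842 -0.6075 0.6296
    outer loop
      vertex 0.89 5.10 0.00
      vertex 7.00 0.23 0.00
      vertex 9.00 9.00 10.00
    endloop
  endfacet
  facet normal 0.1722 -0.7574 0.6298
    outer loop
      vertex 7.00 0.23 0.00
      vertex 14.61 1.96 0.00
      vertex 9.00 9.00 10.00
    endloop
  endfacet
  facet normal 0.6998 -0.3370 0.6298
    outer loop
      vertex 14.61 1.96 0.00
      vertex 18.00 9.00 0.00
      vertex 9.00 9.00 10.00
    endloop
  endfacet
endsolid part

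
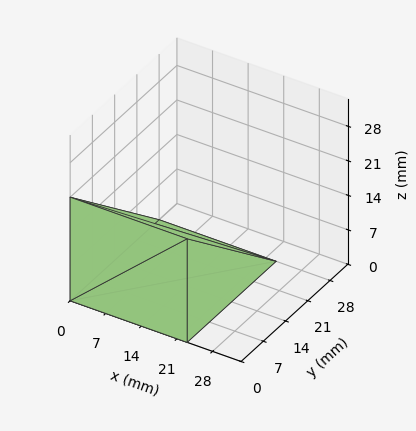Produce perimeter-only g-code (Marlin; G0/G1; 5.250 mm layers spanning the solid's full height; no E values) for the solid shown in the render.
Reading the render: the shape is a wedge (ramp): 23 × 28 mm base, rising to 21 mm along the y=0 edge and sloping linearly to z=0 at y=28 (dimensions read to the nearest mm from the axis ticks). For the g-code, the solid's height is divided into equal slices at the stated Δz and each level perimeter traced with G1 moves after a G0 lift.

; perimeter-only toolpath
G21 ; units = mm
G90 ; absolute positioning
G28 ; home
; layer 1
G0 Z5.250
G0 X0.000 Y0.000
G1 X23.000 Y0.000
G1 X23.000 Y21.000
G1 X0.000 Y21.000
G1 X0.000 Y0.000
; layer 2
G0 Z10.500
G0 X0.000 Y0.000
G1 X23.000 Y0.000
G1 X23.000 Y14.000
G1 X0.000 Y14.000
G1 X0.000 Y0.000
; layer 3
G0 Z15.750
G0 X0.000 Y0.000
G1 X23.000 Y0.000
G1 X23.000 Y7.000
G1 X0.000 Y7.000
G1 X0.000 Y0.000
M2 ; end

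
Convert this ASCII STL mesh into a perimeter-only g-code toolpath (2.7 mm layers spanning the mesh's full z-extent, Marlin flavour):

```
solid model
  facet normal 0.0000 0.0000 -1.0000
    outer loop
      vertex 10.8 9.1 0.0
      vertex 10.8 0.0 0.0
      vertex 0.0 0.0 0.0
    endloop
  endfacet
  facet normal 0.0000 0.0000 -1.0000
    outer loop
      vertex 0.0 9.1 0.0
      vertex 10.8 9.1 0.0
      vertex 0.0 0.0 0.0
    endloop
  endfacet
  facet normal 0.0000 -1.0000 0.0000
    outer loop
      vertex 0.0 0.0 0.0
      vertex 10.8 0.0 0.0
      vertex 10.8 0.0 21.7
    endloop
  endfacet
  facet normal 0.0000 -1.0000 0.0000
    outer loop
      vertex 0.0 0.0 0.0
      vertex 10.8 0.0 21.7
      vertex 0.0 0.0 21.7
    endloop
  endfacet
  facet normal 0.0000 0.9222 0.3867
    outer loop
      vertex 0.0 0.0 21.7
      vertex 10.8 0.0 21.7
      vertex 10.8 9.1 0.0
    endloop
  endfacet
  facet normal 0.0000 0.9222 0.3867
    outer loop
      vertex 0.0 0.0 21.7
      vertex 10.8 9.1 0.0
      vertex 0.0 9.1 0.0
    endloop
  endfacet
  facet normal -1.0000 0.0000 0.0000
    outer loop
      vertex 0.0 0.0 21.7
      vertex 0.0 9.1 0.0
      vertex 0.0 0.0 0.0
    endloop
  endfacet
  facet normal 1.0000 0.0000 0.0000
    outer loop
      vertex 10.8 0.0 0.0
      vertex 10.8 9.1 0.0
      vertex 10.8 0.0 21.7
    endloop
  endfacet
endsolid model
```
; perimeter-only toolpath
G21 ; units = mm
G90 ; absolute positioning
G28 ; home
; layer 1
G0 Z2.7
G0 X0.0 Y0.0
G1 X10.8 Y0.0
G1 X10.8 Y8.0
G1 X0.0 Y8.0
G1 X0.0 Y0.0
; layer 2
G0 Z5.4
G0 X0.0 Y0.0
G1 X10.8 Y0.0
G1 X10.8 Y6.8
G1 X0.0 Y6.8
G1 X0.0 Y0.0
; layer 3
G0 Z8.1
G0 X0.0 Y0.0
G1 X10.8 Y0.0
G1 X10.8 Y5.7
G1 X0.0 Y5.7
G1 X0.0 Y0.0
; layer 4
G0 Z10.8
G0 X0.0 Y0.0
G1 X10.8 Y0.0
G1 X10.8 Y4.5
G1 X0.0 Y4.5
G1 X0.0 Y0.0
; layer 5
G0 Z13.6
G0 X0.0 Y0.0
G1 X10.8 Y0.0
G1 X10.8 Y3.4
G1 X0.0 Y3.4
G1 X0.0 Y0.0
; layer 6
G0 Z16.3
G0 X0.0 Y0.0
G1 X10.8 Y0.0
G1 X10.8 Y2.3
G1 X0.0 Y2.3
G1 X0.0 Y0.0
; layer 7
G0 Z19.0
G0 X0.0 Y0.0
G1 X10.8 Y0.0
G1 X10.8 Y1.1
G1 X0.0 Y1.1
G1 X0.0 Y0.0
M2 ; end

The solid is a wedge (ramp): 10.8 × 9.1 mm base, rising to 21.7 mm along the y=0 edge and sloping linearly to z=0 at y=9.1. Slicing at Δz = 2.7 mm — 8 equal slices spanning the solid's height, so layer i sits at z = i·h/8 — gives 7 non-empty perimeters. Each is a 4-segment closed polygon; G0 lifts to the layer z and rapids to the start vertex, then G1 traces the edges. The cross-section shrinks linearly with z (the slice at the apex is degenerate and omitted).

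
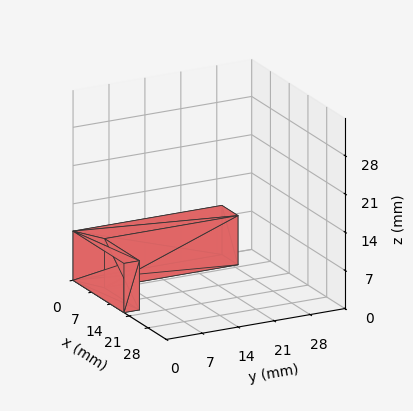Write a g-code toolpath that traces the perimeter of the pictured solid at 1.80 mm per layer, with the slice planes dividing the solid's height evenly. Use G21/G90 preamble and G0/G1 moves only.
Reading the render: the shape is an L-shaped prism: outer 19 × 29 mm, arm thicknesses ≈ 3 mm (horizontal) and 6 mm (vertical), extruded 9 mm in z (dimensions read to the nearest mm from the axis ticks). For the g-code, the solid's height is divided into equal slices at the stated Δz and each level perimeter traced with G1 moves after a G0 lift.

; perimeter-only toolpath
G21 ; units = mm
G90 ; absolute positioning
G28 ; home
; layer 1
G0 Z1.80
G0 X0.00 Y0.00
G1 X19.00 Y0.00
G1 X19.00 Y3.00
G1 X6.00 Y3.00
G1 X6.00 Y29.00
G1 X0.00 Y29.00
G1 X0.00 Y0.00
; layer 2
G0 Z3.60
G0 X0.00 Y0.00
G1 X19.00 Y0.00
G1 X19.00 Y3.00
G1 X6.00 Y3.00
G1 X6.00 Y29.00
G1 X0.00 Y29.00
G1 X0.00 Y0.00
; layer 3
G0 Z5.40
G0 X0.00 Y0.00
G1 X19.00 Y0.00
G1 X19.00 Y3.00
G1 X6.00 Y3.00
G1 X6.00 Y29.00
G1 X0.00 Y29.00
G1 X0.00 Y0.00
; layer 4
G0 Z7.20
G0 X0.00 Y0.00
G1 X19.00 Y0.00
G1 X19.00 Y3.00
G1 X6.00 Y3.00
G1 X6.00 Y29.00
G1 X0.00 Y29.00
G1 X0.00 Y0.00
; layer 5
G0 Z9.00
G0 X0.00 Y0.00
G1 X19.00 Y0.00
G1 X19.00 Y3.00
G1 X6.00 Y3.00
G1 X6.00 Y29.00
G1 X0.00 Y29.00
G1 X0.00 Y0.00
M2 ; end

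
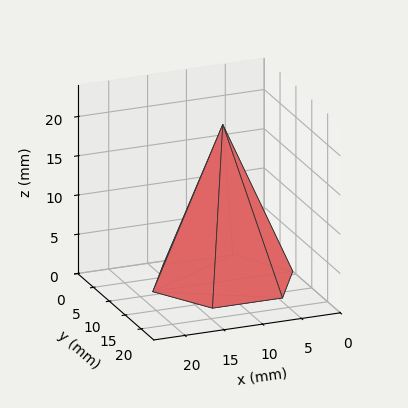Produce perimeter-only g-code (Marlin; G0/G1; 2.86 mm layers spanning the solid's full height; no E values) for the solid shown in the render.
Reading the render: the shape is a regular 6-sided pyramid, base circumscribed radius ≈ 9 mm, apex at z ≈ 20 mm (dimensions read to the nearest mm from the axis ticks). For the g-code, the solid's height is divided into equal slices at the stated Δz and each level perimeter traced with G1 moves after a G0 lift.

; perimeter-only toolpath
G21 ; units = mm
G90 ; absolute positioning
G28 ; home
; layer 1
G0 Z2.86
G0 X16.71 Y9.00
G1 X12.86 Y15.68
G1 X5.14 Y15.68
G1 X1.29 Y9.00
G1 X5.14 Y2.32
G1 X12.86 Y2.32
G1 X16.71 Y9.00
; layer 2
G0 Z5.71
G0 X15.43 Y9.00
G1 X12.21 Y14.56
G1 X5.79 Y14.56
G1 X2.57 Y9.00
G1 X5.79 Y3.44
G1 X12.21 Y3.44
G1 X15.43 Y9.00
; layer 3
G0 Z8.57
G0 X14.14 Y9.00
G1 X11.57 Y13.45
G1 X6.43 Y13.45
G1 X3.86 Y9.00
G1 X6.43 Y4.55
G1 X11.57 Y4.55
G1 X14.14 Y9.00
; layer 4
G0 Z11.43
G0 X12.86 Y9.00
G1 X10.93 Y12.34
G1 X7.07 Y12.34
G1 X5.14 Y9.00
G1 X7.07 Y5.66
G1 X10.93 Y5.66
G1 X12.86 Y9.00
; layer 5
G0 Z14.29
G0 X11.57 Y9.00
G1 X10.29 Y11.23
G1 X7.71 Y11.23
G1 X6.43 Y9.00
G1 X7.71 Y6.77
G1 X10.29 Y6.77
G1 X11.57 Y9.00
; layer 6
G0 Z17.14
G0 X10.29 Y9.00
G1 X9.64 Y10.11
G1 X8.36 Y10.11
G1 X7.71 Y9.00
G1 X8.36 Y7.89
G1 X9.64 Y7.89
G1 X10.29 Y9.00
M2 ; end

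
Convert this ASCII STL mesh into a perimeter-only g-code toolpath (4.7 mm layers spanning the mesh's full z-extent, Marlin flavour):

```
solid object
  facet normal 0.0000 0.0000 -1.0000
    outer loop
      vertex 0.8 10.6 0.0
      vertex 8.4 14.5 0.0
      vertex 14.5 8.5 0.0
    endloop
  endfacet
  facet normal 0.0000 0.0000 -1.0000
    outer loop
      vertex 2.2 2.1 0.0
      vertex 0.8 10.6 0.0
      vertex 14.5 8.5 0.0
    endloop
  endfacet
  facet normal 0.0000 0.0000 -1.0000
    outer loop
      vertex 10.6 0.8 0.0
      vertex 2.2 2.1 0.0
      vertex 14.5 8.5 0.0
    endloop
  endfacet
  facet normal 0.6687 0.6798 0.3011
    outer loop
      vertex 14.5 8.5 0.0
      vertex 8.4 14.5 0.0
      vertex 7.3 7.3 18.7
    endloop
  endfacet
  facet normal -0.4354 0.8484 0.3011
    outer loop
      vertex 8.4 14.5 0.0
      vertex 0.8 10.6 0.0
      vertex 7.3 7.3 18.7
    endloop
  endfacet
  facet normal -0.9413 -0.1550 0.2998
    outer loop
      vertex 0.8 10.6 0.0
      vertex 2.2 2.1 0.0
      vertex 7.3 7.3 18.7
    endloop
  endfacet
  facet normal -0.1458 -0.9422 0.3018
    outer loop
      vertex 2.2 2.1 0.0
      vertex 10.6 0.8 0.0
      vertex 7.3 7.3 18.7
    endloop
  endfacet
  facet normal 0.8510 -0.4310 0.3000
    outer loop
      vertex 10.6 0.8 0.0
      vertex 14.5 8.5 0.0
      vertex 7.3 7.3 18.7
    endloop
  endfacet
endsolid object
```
; perimeter-only toolpath
G21 ; units = mm
G90 ; absolute positioning
G28 ; home
; layer 1
G0 Z4.7
G0 X12.7 Y8.2
G1 X8.1 Y12.7
G1 X2.4 Y9.8
G1 X3.5 Y3.4
G1 X9.8 Y2.4
G1 X12.7 Y8.2
; layer 2
G0 Z9.3
G0 X10.9 Y7.9
G1 X7.8 Y10.9
G1 X4.0 Y8.9
G1 X4.8 Y4.7
G1 X8.9 Y4.0
G1 X10.9 Y7.9
; layer 3
G0 Z14.0
G0 X9.1 Y7.6
G1 X7.6 Y9.1
G1 X5.7 Y8.1
G1 X6.0 Y6.0
G1 X8.1 Y5.7
G1 X9.1 Y7.6
M2 ; end

The solid is a regular 5-sided pyramid, base circumscribed radius ≈ 7.3 mm, apex at z ≈ 18.7 mm. Slicing at Δz = 4.7 mm — 4 equal slices spanning the solid's height, so layer i sits at z = i·h/4 — gives 3 non-empty perimeters. Each is a 5-segment closed polygon; G0 lifts to the layer z and rapids to the start vertex, then G1 traces the edges. The cross-section shrinks linearly with z (the slice at the apex is degenerate and omitted).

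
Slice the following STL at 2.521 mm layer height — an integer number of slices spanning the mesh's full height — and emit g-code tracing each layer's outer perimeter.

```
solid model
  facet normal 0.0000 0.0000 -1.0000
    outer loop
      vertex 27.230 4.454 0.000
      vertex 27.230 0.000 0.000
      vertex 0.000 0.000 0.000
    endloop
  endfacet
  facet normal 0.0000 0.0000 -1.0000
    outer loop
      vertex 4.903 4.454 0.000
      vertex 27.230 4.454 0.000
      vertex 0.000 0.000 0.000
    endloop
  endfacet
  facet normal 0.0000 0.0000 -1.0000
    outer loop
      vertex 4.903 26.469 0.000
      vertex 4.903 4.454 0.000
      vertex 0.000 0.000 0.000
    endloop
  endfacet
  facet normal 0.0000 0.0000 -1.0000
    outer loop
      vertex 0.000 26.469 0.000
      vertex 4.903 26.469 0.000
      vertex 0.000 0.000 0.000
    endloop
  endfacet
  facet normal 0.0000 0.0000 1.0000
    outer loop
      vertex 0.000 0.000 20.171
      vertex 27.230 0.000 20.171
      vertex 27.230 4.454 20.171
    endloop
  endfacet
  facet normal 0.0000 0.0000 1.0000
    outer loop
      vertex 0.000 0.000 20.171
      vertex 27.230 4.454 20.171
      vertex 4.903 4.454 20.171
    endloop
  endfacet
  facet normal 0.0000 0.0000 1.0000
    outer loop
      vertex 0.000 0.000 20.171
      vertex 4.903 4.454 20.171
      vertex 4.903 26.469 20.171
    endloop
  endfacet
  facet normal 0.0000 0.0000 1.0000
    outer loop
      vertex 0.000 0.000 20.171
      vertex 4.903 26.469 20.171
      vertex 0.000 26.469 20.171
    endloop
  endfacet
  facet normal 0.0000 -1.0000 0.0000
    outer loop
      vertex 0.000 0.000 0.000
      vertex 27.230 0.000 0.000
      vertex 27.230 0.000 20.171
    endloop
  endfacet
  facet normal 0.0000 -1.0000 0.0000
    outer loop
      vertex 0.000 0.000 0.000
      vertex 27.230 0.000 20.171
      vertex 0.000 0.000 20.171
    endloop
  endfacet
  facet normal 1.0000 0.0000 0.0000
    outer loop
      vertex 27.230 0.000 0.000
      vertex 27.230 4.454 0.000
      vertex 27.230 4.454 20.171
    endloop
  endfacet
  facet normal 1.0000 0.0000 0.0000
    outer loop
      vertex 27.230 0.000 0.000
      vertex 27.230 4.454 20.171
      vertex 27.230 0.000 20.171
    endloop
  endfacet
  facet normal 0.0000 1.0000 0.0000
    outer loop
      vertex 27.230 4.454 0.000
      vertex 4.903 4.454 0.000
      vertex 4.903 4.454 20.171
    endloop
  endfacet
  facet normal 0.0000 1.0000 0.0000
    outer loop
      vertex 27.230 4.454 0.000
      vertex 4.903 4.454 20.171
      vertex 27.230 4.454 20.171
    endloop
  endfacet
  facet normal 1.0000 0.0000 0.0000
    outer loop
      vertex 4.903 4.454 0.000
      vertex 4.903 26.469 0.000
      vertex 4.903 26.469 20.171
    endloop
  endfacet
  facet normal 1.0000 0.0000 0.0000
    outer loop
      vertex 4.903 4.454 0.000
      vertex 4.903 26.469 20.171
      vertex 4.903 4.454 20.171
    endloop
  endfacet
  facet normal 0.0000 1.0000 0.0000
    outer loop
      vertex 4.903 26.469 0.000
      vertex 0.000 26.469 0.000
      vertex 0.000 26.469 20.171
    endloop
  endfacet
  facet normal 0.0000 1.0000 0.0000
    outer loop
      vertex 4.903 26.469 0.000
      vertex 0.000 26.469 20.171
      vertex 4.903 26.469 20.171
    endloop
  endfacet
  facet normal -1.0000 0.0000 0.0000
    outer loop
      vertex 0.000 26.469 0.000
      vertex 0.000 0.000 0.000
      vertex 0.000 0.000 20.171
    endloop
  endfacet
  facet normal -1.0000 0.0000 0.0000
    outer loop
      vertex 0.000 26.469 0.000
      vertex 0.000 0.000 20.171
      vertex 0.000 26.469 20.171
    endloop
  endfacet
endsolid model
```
; perimeter-only toolpath
G21 ; units = mm
G90 ; absolute positioning
G28 ; home
; layer 1
G0 Z2.521
G0 X0.000 Y0.000
G1 X27.230 Y0.000
G1 X27.230 Y4.454
G1 X4.903 Y4.454
G1 X4.903 Y26.469
G1 X0.000 Y26.469
G1 X0.000 Y0.000
; layer 2
G0 Z5.043
G0 X0.000 Y0.000
G1 X27.230 Y0.000
G1 X27.230 Y4.454
G1 X4.903 Y4.454
G1 X4.903 Y26.469
G1 X0.000 Y26.469
G1 X0.000 Y0.000
; layer 3
G0 Z7.564
G0 X0.000 Y0.000
G1 X27.230 Y0.000
G1 X27.230 Y4.454
G1 X4.903 Y4.454
G1 X4.903 Y26.469
G1 X0.000 Y26.469
G1 X0.000 Y0.000
; layer 4
G0 Z10.085
G0 X0.000 Y0.000
G1 X27.230 Y0.000
G1 X27.230 Y4.454
G1 X4.903 Y4.454
G1 X4.903 Y26.469
G1 X0.000 Y26.469
G1 X0.000 Y0.000
; layer 5
G0 Z12.607
G0 X0.000 Y0.000
G1 X27.230 Y0.000
G1 X27.230 Y4.454
G1 X4.903 Y4.454
G1 X4.903 Y26.469
G1 X0.000 Y26.469
G1 X0.000 Y0.000
; layer 6
G0 Z15.128
G0 X0.000 Y0.000
G1 X27.230 Y0.000
G1 X27.230 Y4.454
G1 X4.903 Y4.454
G1 X4.903 Y26.469
G1 X0.000 Y26.469
G1 X0.000 Y0.000
; layer 7
G0 Z17.650
G0 X0.000 Y0.000
G1 X27.230 Y0.000
G1 X27.230 Y4.454
G1 X4.903 Y4.454
G1 X4.903 Y26.469
G1 X0.000 Y26.469
G1 X0.000 Y0.000
; layer 8
G0 Z20.171
G0 X0.000 Y0.000
G1 X27.230 Y0.000
G1 X27.230 Y4.454
G1 X4.903 Y4.454
G1 X4.903 Y26.469
G1 X0.000 Y26.469
G1 X0.000 Y0.000
M2 ; end

The solid is an L-shaped prism: outer 27.2 × 26.5 mm, arm thicknesses ≈ 4.45 mm (horizontal) and 4.9 mm (vertical), extruded 20.2 mm in z. Slicing at Δz = 2.521 mm — 8 equal slices spanning the solid's height, so layer i sits at z = i·h/8 — gives 8 non-empty perimeters. Each is a 6-segment closed polygon; G0 lifts to the layer z and rapids to the start vertex, then G1 traces the edges.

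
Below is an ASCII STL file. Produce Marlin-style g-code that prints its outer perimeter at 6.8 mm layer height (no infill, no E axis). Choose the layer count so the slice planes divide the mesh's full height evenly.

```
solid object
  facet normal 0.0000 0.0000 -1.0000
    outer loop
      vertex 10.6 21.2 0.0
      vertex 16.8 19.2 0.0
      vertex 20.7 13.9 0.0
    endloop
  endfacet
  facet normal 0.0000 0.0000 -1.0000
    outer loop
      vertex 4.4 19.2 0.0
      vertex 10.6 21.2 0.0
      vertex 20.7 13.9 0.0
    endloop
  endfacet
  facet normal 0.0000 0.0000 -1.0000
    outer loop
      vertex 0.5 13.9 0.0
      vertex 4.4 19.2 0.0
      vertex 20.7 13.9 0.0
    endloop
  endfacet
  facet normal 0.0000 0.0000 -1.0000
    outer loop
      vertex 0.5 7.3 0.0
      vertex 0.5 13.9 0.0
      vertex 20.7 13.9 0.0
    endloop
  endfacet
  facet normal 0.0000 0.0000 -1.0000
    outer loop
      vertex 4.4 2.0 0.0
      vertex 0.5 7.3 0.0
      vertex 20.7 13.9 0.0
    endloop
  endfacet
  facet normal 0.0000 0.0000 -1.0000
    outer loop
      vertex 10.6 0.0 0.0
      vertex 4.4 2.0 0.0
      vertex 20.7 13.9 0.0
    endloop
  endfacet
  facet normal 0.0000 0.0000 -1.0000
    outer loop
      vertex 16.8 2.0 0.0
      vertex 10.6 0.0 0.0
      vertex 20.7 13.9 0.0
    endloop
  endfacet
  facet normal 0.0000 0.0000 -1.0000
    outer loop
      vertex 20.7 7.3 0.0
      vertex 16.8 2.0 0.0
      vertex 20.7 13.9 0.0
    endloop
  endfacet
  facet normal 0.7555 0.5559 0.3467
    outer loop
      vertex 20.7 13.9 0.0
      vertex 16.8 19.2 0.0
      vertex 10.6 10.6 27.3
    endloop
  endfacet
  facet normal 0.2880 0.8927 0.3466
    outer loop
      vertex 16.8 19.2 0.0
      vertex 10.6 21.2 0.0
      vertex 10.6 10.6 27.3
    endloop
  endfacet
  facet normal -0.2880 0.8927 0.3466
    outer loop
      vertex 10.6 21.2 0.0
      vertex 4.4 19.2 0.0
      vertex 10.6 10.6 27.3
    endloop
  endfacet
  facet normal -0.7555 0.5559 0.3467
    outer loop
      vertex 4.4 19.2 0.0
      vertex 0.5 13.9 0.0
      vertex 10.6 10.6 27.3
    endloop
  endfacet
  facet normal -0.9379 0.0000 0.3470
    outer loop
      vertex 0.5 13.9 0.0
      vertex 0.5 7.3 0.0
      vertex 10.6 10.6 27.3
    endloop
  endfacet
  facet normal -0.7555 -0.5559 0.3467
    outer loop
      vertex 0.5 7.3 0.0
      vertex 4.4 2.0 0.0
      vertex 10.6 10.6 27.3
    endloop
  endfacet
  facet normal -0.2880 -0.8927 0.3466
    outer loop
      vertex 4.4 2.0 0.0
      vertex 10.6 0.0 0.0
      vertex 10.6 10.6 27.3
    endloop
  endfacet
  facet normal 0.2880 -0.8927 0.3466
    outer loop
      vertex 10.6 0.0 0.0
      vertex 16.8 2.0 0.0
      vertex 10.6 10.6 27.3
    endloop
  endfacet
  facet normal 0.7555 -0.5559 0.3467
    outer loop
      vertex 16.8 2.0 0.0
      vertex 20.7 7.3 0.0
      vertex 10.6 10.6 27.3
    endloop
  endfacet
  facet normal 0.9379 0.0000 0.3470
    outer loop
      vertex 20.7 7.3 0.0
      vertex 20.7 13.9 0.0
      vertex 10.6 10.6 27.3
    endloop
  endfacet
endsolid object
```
; perimeter-only toolpath
G21 ; units = mm
G90 ; absolute positioning
G28 ; home
; layer 1
G0 Z6.8
G0 X18.2 Y13.1
G1 X15.3 Y17.0
G1 X10.6 Y18.5
G1 X6.0 Y17.0
G1 X3.0 Y13.1
G1 X3.0 Y8.1
G1 X6.0 Y4.2
G1 X10.6 Y2.6
G1 X15.3 Y4.2
G1 X18.2 Y8.1
G1 X18.2 Y13.1
; layer 2
G0 Z13.7
G0 X15.6 Y12.2
G1 X13.7 Y14.9
G1 X10.6 Y15.9
G1 X7.5 Y14.9
G1 X5.5 Y12.2
G1 X5.5 Y8.9
G1 X7.5 Y6.3
G1 X10.6 Y5.3
G1 X13.7 Y6.3
G1 X15.6 Y8.9
G1 X15.6 Y12.2
; layer 3
G0 Z20.5
G0 X13.1 Y11.4
G1 X12.1 Y12.8
G1 X10.6 Y13.2
G1 X9.0 Y12.8
G1 X8.1 Y11.4
G1 X8.1 Y9.8
G1 X9.0 Y8.4
G1 X10.6 Y7.9
G1 X12.1 Y8.4
G1 X13.1 Y9.8
G1 X13.1 Y11.4
M2 ; end

The solid is a regular 10-sided pyramid, base circumscribed radius ≈ 10.6 mm, apex at z ≈ 27.3 mm. Slicing at Δz = 6.8 mm — 4 equal slices spanning the solid's height, so layer i sits at z = i·h/4 — gives 3 non-empty perimeters. Each is a 10-segment closed polygon; G0 lifts to the layer z and rapids to the start vertex, then G1 traces the edges. The cross-section shrinks linearly with z (the slice at the apex is degenerate and omitted).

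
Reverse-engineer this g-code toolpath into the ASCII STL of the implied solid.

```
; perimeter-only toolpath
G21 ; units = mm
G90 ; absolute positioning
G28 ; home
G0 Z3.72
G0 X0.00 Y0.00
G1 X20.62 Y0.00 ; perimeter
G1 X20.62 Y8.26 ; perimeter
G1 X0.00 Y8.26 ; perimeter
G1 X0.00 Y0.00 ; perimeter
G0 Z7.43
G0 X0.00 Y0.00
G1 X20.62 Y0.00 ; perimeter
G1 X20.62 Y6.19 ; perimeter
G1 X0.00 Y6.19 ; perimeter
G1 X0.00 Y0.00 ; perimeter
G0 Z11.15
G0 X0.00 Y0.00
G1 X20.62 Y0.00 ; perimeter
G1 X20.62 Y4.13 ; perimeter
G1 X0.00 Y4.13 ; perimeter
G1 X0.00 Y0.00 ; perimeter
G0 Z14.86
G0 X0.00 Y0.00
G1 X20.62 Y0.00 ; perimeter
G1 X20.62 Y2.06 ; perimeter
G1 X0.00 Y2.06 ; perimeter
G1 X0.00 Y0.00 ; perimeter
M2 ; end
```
solid part
  facet normal 0.0000 0.0000 -1.0000
    outer loop
      vertex 20.62 10.32 0.00
      vertex 20.62 0.00 0.00
      vertex 0.00 0.00 0.00
    endloop
  endfacet
  facet normal 0.0000 0.0000 -1.0000
    outer loop
      vertex 0.00 10.32 0.00
      vertex 20.62 10.32 0.00
      vertex 0.00 0.00 0.00
    endloop
  endfacet
  facet normal 0.0000 -1.0000 0.0000
    outer loop
      vertex 0.00 0.00 0.00
      vertex 20.62 0.00 0.00
      vertex 20.62 0.00 18.58
    endloop
  endfacet
  facet normal 0.0000 -1.0000 0.0000
    outer loop
      vertex 0.00 0.00 0.00
      vertex 20.62 0.00 18.58
      vertex 0.00 0.00 18.58
    endloop
  endfacet
  facet normal 0.0000 0.8742 0.4856
    outer loop
      vertex 0.00 0.00 18.58
      vertex 20.62 0.00 18.58
      vertex 20.62 10.32 0.00
    endloop
  endfacet
  facet normal 0.0000 0.8742 0.4856
    outer loop
      vertex 0.00 0.00 18.58
      vertex 20.62 10.32 0.00
      vertex 0.00 10.32 0.00
    endloop
  endfacet
  facet normal -1.0000 0.0000 0.0000
    outer loop
      vertex 0.00 0.00 18.58
      vertex 0.00 10.32 0.00
      vertex 0.00 0.00 0.00
    endloop
  endfacet
  facet normal 1.0000 0.0000 0.0000
    outer loop
      vertex 20.62 0.00 0.00
      vertex 20.62 10.32 0.00
      vertex 20.62 0.00 18.58
    endloop
  endfacet
endsolid part

The G0 Z moves step by Δz≈3.72 mm. The G1 loops shrink linearly with z, so the solid tapers from its base footprint up to z≈18.6. Closing with a flat bottom cap and the tapered top and triangulating gives 8 facets — a wedge (ramp): 20.6 × 10.3 mm base, rising to 18.6 mm along the y=0 edge and sloping linearly to z=0 at y=10.3.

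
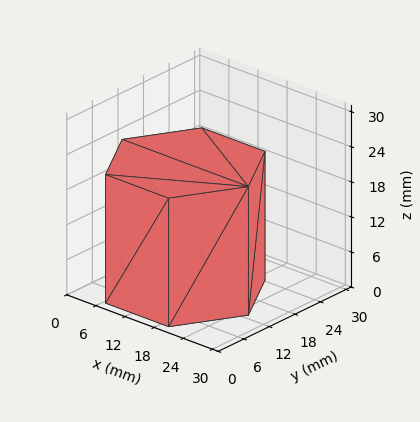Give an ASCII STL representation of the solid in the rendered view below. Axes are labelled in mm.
Reading the render: the shape is a regular 6-sided prism (a cylinder approximated with 6 flat sides), circumscribed radius ≈ 13 mm, height ≈ 22 mm (dimensions read to the nearest mm from the axis ticks). For the STL, each face is triangulated and given an outward normal.

solid part
  facet normal 0.0000 0.0000 -1.0000
    outer loop
      vertex 6.5 24.3 0.0
      vertex 19.5 24.3 0.0
      vertex 26.0 13.0 0.0
    endloop
  endfacet
  facet normal 0.0000 0.0000 -1.0000
    outer loop
      vertex 0.0 13.0 0.0
      vertex 6.5 24.3 0.0
      vertex 26.0 13.0 0.0
    endloop
  endfacet
  facet normal 0.0000 0.0000 -1.0000
    outer loop
      vertex 6.5 1.7 0.0
      vertex 0.0 13.0 0.0
      vertex 26.0 13.0 0.0
    endloop
  endfacet
  facet normal 0.0000 0.0000 -1.0000
    outer loop
      vertex 19.5 1.7 0.0
      vertex 6.5 1.7 0.0
      vertex 26.0 13.0 0.0
    endloop
  endfacet
  facet normal 0.0000 0.0000 1.0000
    outer loop
      vertex 26.0 13.0 22.0
      vertex 19.5 24.3 22.0
      vertex 6.5 24.3 22.0
    endloop
  endfacet
  facet normal 0.0000 0.0000 1.0000
    outer loop
      vertex 26.0 13.0 22.0
      vertex 6.5 24.3 22.0
      vertex 0.0 13.0 22.0
    endloop
  endfacet
  facet normal 0.0000 0.0000 1.0000
    outer loop
      vertex 26.0 13.0 22.0
      vertex 0.0 13.0 22.0
      vertex 6.5 1.7 22.0
    endloop
  endfacet
  facet normal 0.0000 0.0000 1.0000
    outer loop
      vertex 26.0 13.0 22.0
      vertex 6.5 1.7 22.0
      vertex 19.5 1.7 22.0
    endloop
  endfacet
  facet normal 0.8668 0.4986 0.0000
    outer loop
      vertex 26.0 13.0 0.0
      vertex 19.5 24.3 0.0
      vertex 19.5 24.3 22.0
    endloop
  endfacet
  facet normal 0.8668 0.4986 0.0000
    outer loop
      vertex 26.0 13.0 0.0
      vertex 19.5 24.3 22.0
      vertex 26.0 13.0 22.0
    endloop
  endfacet
  facet normal 0.0000 1.0000 0.0000
    outer loop
      vertex 19.5 24.3 0.0
      vertex 6.5 24.3 0.0
      vertex 6.5 24.3 22.0
    endloop
  endfacet
  facet normal 0.0000 1.0000 0.0000
    outer loop
      vertex 19.5 24.3 0.0
      vertex 6.5 24.3 22.0
      vertex 19.5 24.3 22.0
    endloop
  endfacet
  facet normal -0.8668 0.4986 0.0000
    outer loop
      vertex 6.5 24.3 0.0
      vertex 0.0 13.0 0.0
      vertex 0.0 13.0 22.0
    endloop
  endfacet
  facet normal -0.8668 0.4986 0.0000
    outer loop
      vertex 6.5 24.3 0.0
      vertex 0.0 13.0 22.0
      vertex 6.5 24.3 22.0
    endloop
  endfacet
  facet normal -0.8668 -0.4986 0.0000
    outer loop
      vertex 0.0 13.0 0.0
      vertex 6.5 1.7 0.0
      vertex 6.5 1.7 22.0
    endloop
  endfacet
  facet normal -0.8668 -0.4986 0.0000
    outer loop
      vertex 0.0 13.0 0.0
      vertex 6.5 1.7 22.0
      vertex 0.0 13.0 22.0
    endloop
  endfacet
  facet normal 0.0000 -1.0000 0.0000
    outer loop
      vertex 6.5 1.7 0.0
      vertex 19.5 1.7 0.0
      vertex 19.5 1.7 22.0
    endloop
  endfacet
  facet normal 0.0000 -1.0000 0.0000
    outer loop
      vertex 6.5 1.7 0.0
      vertex 19.5 1.7 22.0
      vertex 6.5 1.7 22.0
    endloop
  endfacet
  facet normal 0.8668 -0.4986 0.0000
    outer loop
      vertex 19.5 1.7 0.0
      vertex 26.0 13.0 0.0
      vertex 26.0 13.0 22.0
    endloop
  endfacet
  facet normal 0.8668 -0.4986 0.0000
    outer loop
      vertex 19.5 1.7 0.0
      vertex 26.0 13.0 22.0
      vertex 19.5 1.7 22.0
    endloop
  endfacet
endsolid part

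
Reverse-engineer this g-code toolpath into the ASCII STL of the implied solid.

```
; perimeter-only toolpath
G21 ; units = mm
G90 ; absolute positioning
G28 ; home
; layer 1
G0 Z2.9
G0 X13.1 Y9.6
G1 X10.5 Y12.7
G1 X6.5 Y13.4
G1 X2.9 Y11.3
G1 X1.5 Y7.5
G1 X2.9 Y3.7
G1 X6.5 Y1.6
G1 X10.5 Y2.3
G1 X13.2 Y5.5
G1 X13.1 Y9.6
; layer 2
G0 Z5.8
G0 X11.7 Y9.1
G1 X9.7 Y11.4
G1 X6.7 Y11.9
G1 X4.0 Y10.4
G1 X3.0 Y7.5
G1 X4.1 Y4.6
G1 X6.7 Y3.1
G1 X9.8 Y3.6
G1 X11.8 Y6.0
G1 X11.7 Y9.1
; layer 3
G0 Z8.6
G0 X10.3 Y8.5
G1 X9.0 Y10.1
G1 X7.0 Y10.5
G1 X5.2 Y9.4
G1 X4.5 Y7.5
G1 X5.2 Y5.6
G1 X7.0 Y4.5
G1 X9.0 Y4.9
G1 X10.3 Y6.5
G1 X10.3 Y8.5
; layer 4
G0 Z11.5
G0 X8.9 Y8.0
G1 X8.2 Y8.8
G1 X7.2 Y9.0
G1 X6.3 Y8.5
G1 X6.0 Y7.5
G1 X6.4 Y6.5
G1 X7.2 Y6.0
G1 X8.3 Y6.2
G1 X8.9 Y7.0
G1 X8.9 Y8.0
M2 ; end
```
solid part
  facet normal 0.0000 0.0000 -1.0000
    outer loop
      vertex 6.2 14.9 0.0
      vertex 11.2 14.0 0.0
      vertex 14.5 10.1 0.0
    endloop
  endfacet
  facet normal 0.0000 0.0000 -1.0000
    outer loop
      vertex 1.7 12.3 0.0
      vertex 6.2 14.9 0.0
      vertex 14.5 10.1 0.0
    endloop
  endfacet
  facet normal 0.0000 0.0000 -1.0000
    outer loop
      vertex 0.0 7.5 0.0
      vertex 1.7 12.3 0.0
      vertex 14.5 10.1 0.0
    endloop
  endfacet
  facet normal 0.0000 0.0000 -1.0000
    outer loop
      vertex 1.8 2.7 0.0
      vertex 0.0 7.5 0.0
      vertex 14.5 10.1 0.0
    endloop
  endfacet
  facet normal 0.0000 0.0000 -1.0000
    outer loop
      vertex 6.2 0.1 0.0
      vertex 1.8 2.7 0.0
      vertex 14.5 10.1 0.0
    endloop
  endfacet
  facet normal 0.0000 0.0000 -1.0000
    outer loop
      vertex 11.3 1.0 0.0
      vertex 6.2 0.1 0.0
      vertex 14.5 10.1 0.0
    endloop
  endfacet
  facet normal 0.0000 0.0000 -1.0000
    outer loop
      vertex 14.6 5.0 0.0
      vertex 11.3 1.0 0.0
      vertex 14.5 10.1 0.0
    endloop
  endfacet
  facet normal 0.6861 0.5806 0.4384
    outer loop
      vertex 14.5 10.1 0.0
      vertex 11.2 14.0 0.0
      vertex 7.5 7.5 14.4
    endloop
  endfacet
  facet normal 0.1591 0.8839 0.4398
    outer loop
      vertex 11.2 14.0 0.0
      vertex 6.2 14.9 0.0
      vertex 7.5 7.5 14.4
    endloop
  endfacet
  facet normal -0.4492 0.7775 0.4401
    outer loop
      vertex 6.2 14.9 0.0
      vertex 1.7 12.3 0.0
      vertex 7.5 7.5 14.4
    endloop
  endfacet
  facet normal -0.8462 0.2997 0.4407
    outer loop
      vertex 1.7 12.3 0.0
      vertex 0.0 7.5 0.0
      vertex 7.5 7.5 14.4
    endloop
  endfacet
  facet normal -0.8416 -0.3156 0.4383
    outer loop
      vertex 0.0 7.5 0.0
      vertex 1.8 2.7 0.0
      vertex 7.5 7.5 14.4
    endloop
  endfacet
  facet normal -0.4571 -0.7736 0.4388
    outer loop
      vertex 1.8 2.7 0.0
      vertex 6.2 0.1 0.0
      vertex 7.5 7.5 14.4
    endloop
  endfacet
  facet normal 0.1560 -0.8842 0.4403
    outer loop
      vertex 6.2 0.1 0.0
      vertex 11.3 1.0 0.0
      vertex 7.5 7.5 14.4
    endloop
  endfacet
  facet normal 0.6925 -0.5713 0.4406
    outer loop
      vertex 11.3 1.0 0.0
      vertex 14.6 5.0 0.0
      vertex 7.5 7.5 14.4
    endloop
  endfacet
  facet normal 0.8980 0.0176 0.4397
    outer loop
      vertex 14.6 5.0 0.0
      vertex 14.5 10.1 0.0
      vertex 7.5 7.5 14.4
    endloop
  endfacet
endsolid part

The G0 Z moves step by Δz≈2.9 mm. The G1 loops shrink linearly with z, so the solid tapers from its base footprint up to z≈14.4. Closing with a flat bottom cap and the tapered top and triangulating gives 16 facets — a regular 9-sided pyramid, base circumscribed radius ≈ 7.5 mm, apex at z ≈ 14.4 mm.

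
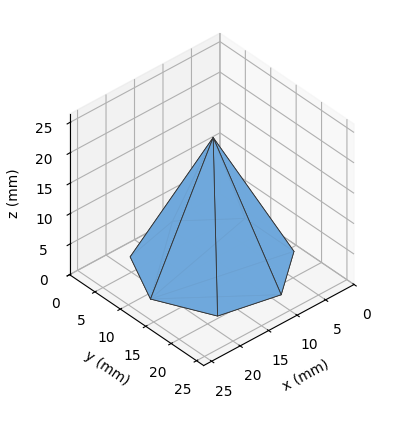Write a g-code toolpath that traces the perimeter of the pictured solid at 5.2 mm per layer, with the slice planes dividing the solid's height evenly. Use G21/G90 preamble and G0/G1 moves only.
Reading the render: the shape is a regular 7-sided pyramid, base circumscribed radius ≈ 11 mm, apex at z ≈ 21 mm (dimensions read to the nearest mm from the axis ticks). For the g-code, the solid's height is divided into equal slices at the stated Δz and each level perimeter traced with G1 moves after a G0 lift.

; perimeter-only toolpath
G21 ; units = mm
G90 ; absolute positioning
G28 ; home
; layer 1
G0 Z5.2
G0 X19.2 Y11.0
G1 X16.2 Y17.5
G1 X9.2 Y19.0
G1 X3.6 Y14.6
G1 X3.6 Y7.4
G1 X9.2 Y3.0
G1 X16.2 Y4.5
G1 X19.2 Y11.0
; layer 2
G0 Z10.5
G0 X16.5 Y11.0
G1 X14.4 Y15.3
G1 X9.8 Y16.4
G1 X6.0 Y13.4
G1 X6.0 Y8.6
G1 X9.8 Y5.7
G1 X14.4 Y6.7
G1 X16.5 Y11.0
; layer 3
G0 Z15.8
G0 X13.8 Y11.0
G1 X12.7 Y13.2
G1 X10.4 Y13.7
G1 X8.5 Y12.2
G1 X8.5 Y9.8
G1 X10.4 Y8.3
G1 X12.7 Y8.8
G1 X13.8 Y11.0
M2 ; end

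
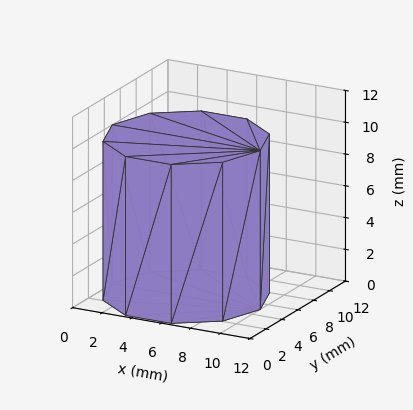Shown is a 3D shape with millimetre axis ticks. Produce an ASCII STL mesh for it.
Reading the render: the shape is a regular 10-sided prism (a cylinder approximated with 10 flat sides), circumscribed radius ≈ 5 mm, height ≈ 10 mm (dimensions read to the nearest mm from the axis ticks). For the STL, each face is triangulated and given an outward normal.

solid part
  facet normal 0.0000 0.0000 -1.0000
    outer loop
      vertex 6.545 9.755 0.000
      vertex 9.045 7.939 0.000
      vertex 10.000 5.000 0.000
    endloop
  endfacet
  facet normal 0.0000 0.0000 -1.0000
    outer loop
      vertex 3.455 9.755 0.000
      vertex 6.545 9.755 0.000
      vertex 10.000 5.000 0.000
    endloop
  endfacet
  facet normal 0.0000 0.0000 -1.0000
    outer loop
      vertex 0.955 7.939 0.000
      vertex 3.455 9.755 0.000
      vertex 10.000 5.000 0.000
    endloop
  endfacet
  facet normal 0.0000 0.0000 -1.0000
    outer loop
      vertex 0.000 5.000 0.000
      vertex 0.955 7.939 0.000
      vertex 10.000 5.000 0.000
    endloop
  endfacet
  facet normal 0.0000 0.0000 -1.0000
    outer loop
      vertex 0.955 2.061 0.000
      vertex 0.000 5.000 0.000
      vertex 10.000 5.000 0.000
    endloop
  endfacet
  facet normal 0.0000 0.0000 -1.0000
    outer loop
      vertex 3.455 0.245 0.000
      vertex 0.955 2.061 0.000
      vertex 10.000 5.000 0.000
    endloop
  endfacet
  facet normal 0.0000 0.0000 -1.0000
    outer loop
      vertex 6.545 0.245 0.000
      vertex 3.455 0.245 0.000
      vertex 10.000 5.000 0.000
    endloop
  endfacet
  facet normal 0.0000 0.0000 -1.0000
    outer loop
      vertex 9.045 2.061 0.000
      vertex 6.545 0.245 0.000
      vertex 10.000 5.000 0.000
    endloop
  endfacet
  facet normal 0.0000 0.0000 1.0000
    outer loop
      vertex 10.000 5.000 10.000
      vertex 9.045 7.939 10.000
      vertex 6.545 9.755 10.000
    endloop
  endfacet
  facet normal 0.0000 0.0000 1.0000
    outer loop
      vertex 10.000 5.000 10.000
      vertex 6.545 9.755 10.000
      vertex 3.455 9.755 10.000
    endloop
  endfacet
  facet normal 0.0000 0.0000 1.0000
    outer loop
      vertex 10.000 5.000 10.000
      vertex 3.455 9.755 10.000
      vertex 0.955 7.939 10.000
    endloop
  endfacet
  facet normal 0.0000 0.0000 1.0000
    outer loop
      vertex 10.000 5.000 10.000
      vertex 0.955 7.939 10.000
      vertex 0.000 5.000 10.000
    endloop
  endfacet
  facet normal 0.0000 0.0000 1.0000
    outer loop
      vertex 10.000 5.000 10.000
      vertex 0.000 5.000 10.000
      vertex 0.955 2.061 10.000
    endloop
  endfacet
  facet normal 0.0000 0.0000 1.0000
    outer loop
      vertex 10.000 5.000 10.000
      vertex 0.955 2.061 10.000
      vertex 3.455 0.245 10.000
    endloop
  endfacet
  facet normal 0.0000 0.0000 1.0000
    outer loop
      vertex 10.000 5.000 10.000
      vertex 3.455 0.245 10.000
      vertex 6.545 0.245 10.000
    endloop
  endfacet
  facet normal 0.0000 0.0000 1.0000
    outer loop
      vertex 10.000 5.000 10.000
      vertex 6.545 0.245 10.000
      vertex 9.045 2.061 10.000
    endloop
  endfacet
  facet normal 0.9511 0.3090 0.0000
    outer loop
      vertex 10.000 5.000 0.000
      vertex 9.045 7.939 0.000
      vertex 9.045 7.939 10.000
    endloop
  endfacet
  facet normal 0.9511 0.3090 0.0000
    outer loop
      vertex 10.000 5.000 0.000
      vertex 9.045 7.939 10.000
      vertex 10.000 5.000 10.000
    endloop
  endfacet
  facet normal 0.5877 0.8091 0.0000
    outer loop
      vertex 9.045 7.939 0.000
      vertex 6.545 9.755 0.000
      vertex 6.545 9.755 10.000
    endloop
  endfacet
  facet normal 0.5877 0.8091 0.0000
    outer loop
      vertex 9.045 7.939 0.000
      vertex 6.545 9.755 10.000
      vertex 9.045 7.939 10.000
    endloop
  endfacet
  facet normal 0.0000 1.0000 0.0000
    outer loop
      vertex 6.545 9.755 0.000
      vertex 3.455 9.755 0.000
      vertex 3.455 9.755 10.000
    endloop
  endfacet
  facet normal 0.0000 1.0000 0.0000
    outer loop
      vertex 6.545 9.755 0.000
      vertex 3.455 9.755 10.000
      vertex 6.545 9.755 10.000
    endloop
  endfacet
  facet normal -0.5877 0.8091 0.0000
    outer loop
      vertex 3.455 9.755 0.000
      vertex 0.955 7.939 0.000
      vertex 0.955 7.939 10.000
    endloop
  endfacet
  facet normal -0.5877 0.8091 0.0000
    outer loop
      vertex 3.455 9.755 0.000
      vertex 0.955 7.939 10.000
      vertex 3.455 9.755 10.000
    endloop
  endfacet
  facet normal -0.9511 0.3090 0.0000
    outer loop
      vertex 0.955 7.939 0.000
      vertex 0.000 5.000 0.000
      vertex 0.000 5.000 10.000
    endloop
  endfacet
  facet normal -0.9511 0.3090 0.0000
    outer loop
      vertex 0.955 7.939 0.000
      vertex 0.000 5.000 10.000
      vertex 0.955 7.939 10.000
    endloop
  endfacet
  facet normal -0.9511 -0.3090 0.0000
    outer loop
      vertex 0.000 5.000 0.000
      vertex 0.955 2.061 0.000
      vertex 0.955 2.061 10.000
    endloop
  endfacet
  facet normal -0.9511 -0.3090 0.0000
    outer loop
      vertex 0.000 5.000 0.000
      vertex 0.955 2.061 10.000
      vertex 0.000 5.000 10.000
    endloop
  endfacet
  facet normal -0.5877 -0.8091 0.0000
    outer loop
      vertex 0.955 2.061 0.000
      vertex 3.455 0.245 0.000
      vertex 3.455 0.245 10.000
    endloop
  endfacet
  facet normal -0.5877 -0.8091 0.0000
    outer loop
      vertex 0.955 2.061 0.000
      vertex 3.455 0.245 10.000
      vertex 0.955 2.061 10.000
    endloop
  endfacet
  facet normal 0.0000 -1.0000 0.0000
    outer loop
      vertex 3.455 0.245 0.000
      vertex 6.545 0.245 0.000
      vertex 6.545 0.245 10.000
    endloop
  endfacet
  facet normal 0.0000 -1.0000 0.0000
    outer loop
      vertex 3.455 0.245 0.000
      vertex 6.545 0.245 10.000
      vertex 3.455 0.245 10.000
    endloop
  endfacet
  facet normal 0.5877 -0.8091 0.0000
    outer loop
      vertex 6.545 0.245 0.000
      vertex 9.045 2.061 0.000
      vertex 9.045 2.061 10.000
    endloop
  endfacet
  facet normal 0.5877 -0.8091 0.0000
    outer loop
      vertex 6.545 0.245 0.000
      vertex 9.045 2.061 10.000
      vertex 6.545 0.245 10.000
    endloop
  endfacet
  facet normal 0.9511 -0.3090 0.0000
    outer loop
      vertex 9.045 2.061 0.000
      vertex 10.000 5.000 0.000
      vertex 10.000 5.000 10.000
    endloop
  endfacet
  facet normal 0.9511 -0.3090 0.0000
    outer loop
      vertex 9.045 2.061 0.000
      vertex 10.000 5.000 10.000
      vertex 9.045 2.061 10.000
    endloop
  endfacet
endsolid part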